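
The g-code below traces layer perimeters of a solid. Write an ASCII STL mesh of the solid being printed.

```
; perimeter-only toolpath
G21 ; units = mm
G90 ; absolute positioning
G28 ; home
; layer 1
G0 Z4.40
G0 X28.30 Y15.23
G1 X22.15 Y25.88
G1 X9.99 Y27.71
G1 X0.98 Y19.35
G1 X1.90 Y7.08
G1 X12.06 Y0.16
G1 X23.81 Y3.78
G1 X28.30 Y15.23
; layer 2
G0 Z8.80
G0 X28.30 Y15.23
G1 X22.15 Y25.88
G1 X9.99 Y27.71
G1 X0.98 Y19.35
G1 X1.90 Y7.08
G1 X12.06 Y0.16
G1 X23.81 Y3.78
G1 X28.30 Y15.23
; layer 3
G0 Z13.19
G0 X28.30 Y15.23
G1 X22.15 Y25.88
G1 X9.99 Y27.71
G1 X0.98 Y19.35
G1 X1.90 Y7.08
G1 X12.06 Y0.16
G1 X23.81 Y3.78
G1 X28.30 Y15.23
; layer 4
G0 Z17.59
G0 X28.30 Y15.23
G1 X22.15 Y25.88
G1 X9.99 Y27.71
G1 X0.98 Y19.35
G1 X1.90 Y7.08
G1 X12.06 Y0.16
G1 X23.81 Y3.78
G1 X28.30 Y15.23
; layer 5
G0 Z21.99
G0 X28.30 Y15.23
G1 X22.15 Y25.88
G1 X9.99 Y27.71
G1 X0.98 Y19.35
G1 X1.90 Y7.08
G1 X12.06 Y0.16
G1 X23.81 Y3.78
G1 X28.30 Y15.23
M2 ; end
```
solid part
  facet normal 0.0000 0.0000 -1.0000
    outer loop
      vertex 9.99 27.71 0.00
      vertex 22.15 25.88 0.00
      vertex 28.30 15.23 0.00
    endloop
  endfacet
  facet normal 0.0000 0.0000 -1.0000
    outer loop
      vertex 0.98 19.35 0.00
      vertex 9.99 27.71 0.00
      vertex 28.30 15.23 0.00
    endloop
  endfacet
  facet normal 0.0000 0.0000 -1.0000
    outer loop
      vertex 1.90 7.08 0.00
      vertex 0.98 19.35 0.00
      vertex 28.30 15.23 0.00
    endloop
  endfacet
  facet normal 0.0000 0.0000 -1.0000
    outer loop
      vertex 12.06 0.16 0.00
      vertex 1.90 7.08 0.00
      vertex 28.30 15.23 0.00
    endloop
  endfacet
  facet normal 0.0000 0.0000 -1.0000
    outer loop
      vertex 23.81 3.78 0.00
      vertex 12.06 0.16 0.00
      vertex 28.30 15.23 0.00
    endloop
  endfacet
  facet normal 0.0000 0.0000 1.0000
    outer loop
      vertex 28.30 15.23 21.99
      vertex 22.15 25.88 21.99
      vertex 9.99 27.71 21.99
    endloop
  endfacet
  facet normal 0.0000 0.0000 1.0000
    outer loop
      vertex 28.30 15.23 21.99
      vertex 9.99 27.71 21.99
      vertex 0.98 19.35 21.99
    endloop
  endfacet
  facet normal 0.0000 0.0000 1.0000
    outer loop
      vertex 28.30 15.23 21.99
      vertex 0.98 19.35 21.99
      vertex 1.90 7.08 21.99
    endloop
  endfacet
  facet normal 0.0000 0.0000 1.0000
    outer loop
      vertex 28.30 15.23 21.99
      vertex 1.90 7.08 21.99
      vertex 12.06 0.16 21.99
    endloop
  endfacet
  facet normal 0.0000 0.0000 1.0000
    outer loop
      vertex 28.30 15.23 21.99
      vertex 12.06 0.16 21.99
      vertex 23.81 3.78 21.99
    endloop
  endfacet
  facet normal 0.8660 0.5001 0.0000
    outer loop
      vertex 28.30 15.23 0.00
      vertex 22.15 25.88 0.00
      vertex 22.15 25.88 21.99
    endloop
  endfacet
  facet normal 0.8660 0.5001 0.0000
    outer loop
      vertex 28.30 15.23 0.00
      vertex 22.15 25.88 21.99
      vertex 28.30 15.23 21.99
    endloop
  endfacet
  facet normal 0.1488 0.9889 0.0000
    outer loop
      vertex 22.15 25.88 0.00
      vertex 9.99 27.71 0.00
      vertex 9.99 27.71 21.99
    endloop
  endfacet
  facet normal 0.1488 0.9889 0.0000
    outer loop
      vertex 22.15 25.88 0.00
      vertex 9.99 27.71 21.99
      vertex 22.15 25.88 21.99
    endloop
  endfacet
  facet normal -0.6802 0.7331 0.0000
    outer loop
      vertex 9.99 27.71 0.00
      vertex 0.98 19.35 0.00
      vertex 0.98 19.35 21.99
    endloop
  endfacet
  facet normal -0.6802 0.7331 0.0000
    outer loop
      vertex 9.99 27.71 0.00
      vertex 0.98 19.35 21.99
      vertex 9.99 27.71 21.99
    endloop
  endfacet
  facet normal -0.9972 -0.0748 0.0000
    outer loop
      vertex 0.98 19.35 0.00
      vertex 1.90 7.08 0.00
      vertex 1.90 7.08 21.99
    endloop
  endfacet
  facet normal -0.9972 -0.0748 0.0000
    outer loop
      vertex 0.98 19.35 0.00
      vertex 1.90 7.08 21.99
      vertex 0.98 19.35 21.99
    endloop
  endfacet
  facet normal -0.5629 -0.8265 0.0000
    outer loop
      vertex 1.90 7.08 0.00
      vertex 12.06 0.16 0.00
      vertex 12.06 0.16 21.99
    endloop
  endfacet
  facet normal -0.5629 -0.8265 0.0000
    outer loop
      vertex 1.90 7.08 0.00
      vertex 12.06 0.16 21.99
      vertex 1.90 7.08 21.99
    endloop
  endfacet
  facet normal 0.2944 -0.9557 0.0000
    outer loop
      vertex 12.06 0.16 0.00
      vertex 23.81 3.78 0.00
      vertex 23.81 3.78 21.99
    endloop
  endfacet
  facet normal 0.2944 -0.9557 0.0000
    outer loop
      vertex 12.06 0.16 0.00
      vertex 23.81 3.78 21.99
      vertex 12.06 0.16 21.99
    endloop
  endfacet
  facet normal 0.9310 -0.3651 0.0000
    outer loop
      vertex 23.81 3.78 0.00
      vertex 28.30 15.23 0.00
      vertex 28.30 15.23 21.99
    endloop
  endfacet
  facet normal 0.9310 -0.3651 0.0000
    outer loop
      vertex 23.81 3.78 0.00
      vertex 28.30 15.23 21.99
      vertex 23.81 3.78 21.99
    endloop
  endfacet
endsolid part

The G0 Z moves step by Δz≈4.40 mm. Every layer's G1 loop is the same polygon, so the solid is a straight extrusion of it from z=0 to z≈22. Closing with flat bottom and top caps and triangulating gives 24 facets — a regular 7-sided prism (a cylinder approximated with 7 flat sides), circumscribed radius ≈ 14.2 mm, height ≈ 22 mm.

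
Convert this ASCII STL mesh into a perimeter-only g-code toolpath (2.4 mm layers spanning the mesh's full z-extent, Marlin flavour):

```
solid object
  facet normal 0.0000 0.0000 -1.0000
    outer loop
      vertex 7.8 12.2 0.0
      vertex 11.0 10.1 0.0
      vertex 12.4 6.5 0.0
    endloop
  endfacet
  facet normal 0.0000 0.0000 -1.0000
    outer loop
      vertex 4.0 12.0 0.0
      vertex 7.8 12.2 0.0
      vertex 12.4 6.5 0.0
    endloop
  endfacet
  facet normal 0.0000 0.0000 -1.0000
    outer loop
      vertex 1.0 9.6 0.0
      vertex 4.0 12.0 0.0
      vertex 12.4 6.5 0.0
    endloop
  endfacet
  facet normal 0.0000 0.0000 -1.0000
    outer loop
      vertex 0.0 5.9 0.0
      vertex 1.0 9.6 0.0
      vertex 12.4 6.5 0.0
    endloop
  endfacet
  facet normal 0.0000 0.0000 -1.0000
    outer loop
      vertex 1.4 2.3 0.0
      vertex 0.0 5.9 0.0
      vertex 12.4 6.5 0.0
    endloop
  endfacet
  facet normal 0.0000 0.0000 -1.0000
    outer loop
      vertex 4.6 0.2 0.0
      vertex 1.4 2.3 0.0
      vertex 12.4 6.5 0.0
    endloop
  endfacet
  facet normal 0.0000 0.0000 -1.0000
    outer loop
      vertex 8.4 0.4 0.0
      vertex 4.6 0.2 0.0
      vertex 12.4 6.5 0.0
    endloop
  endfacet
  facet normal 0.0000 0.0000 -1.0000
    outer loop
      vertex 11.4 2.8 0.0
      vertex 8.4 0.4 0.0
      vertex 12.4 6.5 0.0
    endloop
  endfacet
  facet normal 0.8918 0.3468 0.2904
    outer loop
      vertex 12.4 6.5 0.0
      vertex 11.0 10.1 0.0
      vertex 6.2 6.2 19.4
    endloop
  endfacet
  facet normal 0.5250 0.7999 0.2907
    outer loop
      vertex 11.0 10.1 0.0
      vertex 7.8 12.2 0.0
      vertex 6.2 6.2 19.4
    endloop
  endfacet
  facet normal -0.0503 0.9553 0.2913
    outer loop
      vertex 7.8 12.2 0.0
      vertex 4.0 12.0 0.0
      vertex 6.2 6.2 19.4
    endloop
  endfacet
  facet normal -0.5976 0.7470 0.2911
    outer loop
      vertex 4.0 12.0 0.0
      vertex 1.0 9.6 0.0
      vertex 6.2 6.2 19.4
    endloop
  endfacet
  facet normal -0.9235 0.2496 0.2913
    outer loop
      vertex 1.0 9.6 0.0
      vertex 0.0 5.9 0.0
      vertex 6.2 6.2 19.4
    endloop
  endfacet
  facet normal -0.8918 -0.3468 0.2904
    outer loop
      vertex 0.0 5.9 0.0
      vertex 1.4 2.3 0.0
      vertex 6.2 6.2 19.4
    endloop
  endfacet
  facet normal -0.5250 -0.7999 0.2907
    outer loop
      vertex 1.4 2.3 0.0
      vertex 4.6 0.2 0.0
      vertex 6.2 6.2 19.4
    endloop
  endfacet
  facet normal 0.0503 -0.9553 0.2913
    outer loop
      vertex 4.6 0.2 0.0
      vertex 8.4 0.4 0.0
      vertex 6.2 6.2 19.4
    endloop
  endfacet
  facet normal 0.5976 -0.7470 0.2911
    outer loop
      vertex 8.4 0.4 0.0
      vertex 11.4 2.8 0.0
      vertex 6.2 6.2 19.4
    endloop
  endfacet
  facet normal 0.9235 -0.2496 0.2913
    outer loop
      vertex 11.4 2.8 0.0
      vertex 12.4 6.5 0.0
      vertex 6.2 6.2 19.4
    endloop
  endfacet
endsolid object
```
; perimeter-only toolpath
G21 ; units = mm
G90 ; absolute positioning
G28 ; home
; layer 1
G0 Z2.4
G0 X11.6 Y6.5
G1 X10.4 Y9.6
G1 X7.6 Y11.4
G1 X4.3 Y11.3
G1 X1.6 Y9.2
G1 X0.8 Y5.9
G1 X2.0 Y2.8
G1 X4.8 Y1.0
G1 X8.1 Y1.1
G1 X10.8 Y3.2
G1 X11.6 Y6.5
; layer 2
G0 Z4.8
G0 X10.9 Y6.4
G1 X9.8 Y9.1
G1 X7.4 Y10.7
G1 X4.5 Y10.6
G1 X2.3 Y8.8
G1 X1.6 Y6.0
G1 X2.6 Y3.3
G1 X5.0 Y1.7
G1 X7.9 Y1.9
G1 X10.1 Y3.6
G1 X10.9 Y6.4
; layer 3
G0 Z7.3
G0 X10.1 Y6.4
G1 X9.2 Y8.6
G1 X7.2 Y9.9
G1 X4.8 Y9.8
G1 X3.0 Y8.3
G1 X2.3 Y6.0
G1 X3.2 Y3.8
G1 X5.2 Y2.5
G1 X7.6 Y2.6
G1 X9.4 Y4.1
G1 X10.1 Y6.4
; layer 4
G0 Z9.7
G0 X9.3 Y6.3
G1 X8.6 Y8.2
G1 X7.0 Y9.2
G1 X5.1 Y9.1
G1 X3.6 Y7.9
G1 X3.1 Y6.1
G1 X3.8 Y4.2
G1 X5.4 Y3.2
G1 X7.3 Y3.3
G1 X8.8 Y4.5
G1 X9.3 Y6.3
; layer 5
G0 Z12.1
G0 X8.5 Y6.3
G1 X8.0 Y7.7
G1 X6.8 Y8.4
G1 X5.4 Y8.4
G1 X4.2 Y7.5
G1 X3.9 Y6.1
G1 X4.4 Y4.7
G1 X5.6 Y4.0
G1 X7.0 Y4.0
G1 X8.2 Y4.9
G1 X8.5 Y6.3
; layer 6
G0 Z14.5
G0 X7.8 Y6.3
G1 X7.4 Y7.2
G1 X6.6 Y7.7
G1 X5.7 Y7.7
G1 X4.9 Y7.1
G1 X4.7 Y6.1
G1 X5.0 Y5.2
G1 X5.8 Y4.7
G1 X6.8 Y4.8
G1 X7.5 Y5.4
G1 X7.8 Y6.3
; layer 7
G0 Z17.0
G0 X7.0 Y6.2
G1 X6.8 Y6.7
G1 X6.4 Y6.9
G1 X5.9 Y6.9
G1 X5.5 Y6.6
G1 X5.4 Y6.2
G1 X5.6 Y5.7
G1 X6.0 Y5.5
G1 X6.5 Y5.5
G1 X6.8 Y5.8
G1 X7.0 Y6.2
M2 ; end

The solid is a regular 10-sided pyramid, base circumscribed radius ≈ 6.2 mm, apex at z ≈ 19.4 mm. Slicing at Δz = 2.4 mm — 8 equal slices spanning the solid's height, so layer i sits at z = i·h/8 — gives 7 non-empty perimeters. Each is a 10-segment closed polygon; G0 lifts to the layer z and rapids to the start vertex, then G1 traces the edges. The cross-section shrinks linearly with z (the slice at the apex is degenerate and omitted).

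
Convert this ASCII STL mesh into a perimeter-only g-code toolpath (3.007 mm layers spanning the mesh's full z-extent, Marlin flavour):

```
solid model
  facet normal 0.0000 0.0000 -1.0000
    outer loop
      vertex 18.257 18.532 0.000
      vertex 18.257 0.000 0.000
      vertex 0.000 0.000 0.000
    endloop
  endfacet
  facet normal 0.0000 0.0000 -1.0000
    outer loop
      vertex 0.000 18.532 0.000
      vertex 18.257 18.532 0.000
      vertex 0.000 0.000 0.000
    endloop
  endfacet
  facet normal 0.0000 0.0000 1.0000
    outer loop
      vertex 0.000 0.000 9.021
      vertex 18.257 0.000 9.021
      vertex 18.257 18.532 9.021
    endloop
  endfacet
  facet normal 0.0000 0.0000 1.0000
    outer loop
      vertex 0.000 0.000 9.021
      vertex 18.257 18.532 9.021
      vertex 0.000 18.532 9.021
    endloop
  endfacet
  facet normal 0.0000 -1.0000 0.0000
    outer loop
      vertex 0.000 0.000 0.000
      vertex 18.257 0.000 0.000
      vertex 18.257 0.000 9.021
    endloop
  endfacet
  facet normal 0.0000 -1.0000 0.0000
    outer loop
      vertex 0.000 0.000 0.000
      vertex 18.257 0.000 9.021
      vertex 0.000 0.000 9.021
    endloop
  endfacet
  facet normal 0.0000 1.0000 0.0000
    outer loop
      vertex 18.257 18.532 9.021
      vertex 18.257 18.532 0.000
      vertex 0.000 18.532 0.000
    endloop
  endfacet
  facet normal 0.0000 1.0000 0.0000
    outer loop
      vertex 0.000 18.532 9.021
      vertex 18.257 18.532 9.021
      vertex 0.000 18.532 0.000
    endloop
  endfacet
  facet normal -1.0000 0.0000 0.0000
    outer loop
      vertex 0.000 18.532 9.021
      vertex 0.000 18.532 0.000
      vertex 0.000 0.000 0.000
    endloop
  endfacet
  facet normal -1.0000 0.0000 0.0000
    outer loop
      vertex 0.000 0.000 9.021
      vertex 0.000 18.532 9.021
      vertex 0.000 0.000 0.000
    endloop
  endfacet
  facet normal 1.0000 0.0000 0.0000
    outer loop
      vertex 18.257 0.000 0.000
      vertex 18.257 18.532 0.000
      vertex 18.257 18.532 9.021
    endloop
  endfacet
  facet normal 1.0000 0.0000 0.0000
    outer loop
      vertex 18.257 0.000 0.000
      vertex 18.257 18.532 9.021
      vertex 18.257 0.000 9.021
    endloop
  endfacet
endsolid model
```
; perimeter-only toolpath
G21 ; units = mm
G90 ; absolute positioning
G28 ; home
; layer 1
G0 Z3.007
G0 X0.000 Y0.000
G1 X18.257 Y0.000
G1 X18.257 Y18.532
G1 X0.000 Y18.532
G1 X0.000 Y0.000
; layer 2
G0 Z6.014
G0 X0.000 Y0.000
G1 X18.257 Y0.000
G1 X18.257 Y18.532
G1 X0.000 Y18.532
G1 X0.000 Y0.000
; layer 3
G0 Z9.021
G0 X0.000 Y0.000
G1 X18.257 Y0.000
G1 X18.257 Y18.532
G1 X0.000 Y18.532
G1 X0.000 Y0.000
M2 ; end

The solid is a rectangular box, roughly 18.3 × 18.5 mm footprint and 9.02 mm tall. Slicing at Δz = 3.007 mm — 3 equal slices spanning the solid's height, so layer i sits at z = i·h/3 — gives 3 non-empty perimeters. Each is a 4-segment closed polygon; G0 lifts to the layer z and rapids to the start vertex, then G1 traces the edges.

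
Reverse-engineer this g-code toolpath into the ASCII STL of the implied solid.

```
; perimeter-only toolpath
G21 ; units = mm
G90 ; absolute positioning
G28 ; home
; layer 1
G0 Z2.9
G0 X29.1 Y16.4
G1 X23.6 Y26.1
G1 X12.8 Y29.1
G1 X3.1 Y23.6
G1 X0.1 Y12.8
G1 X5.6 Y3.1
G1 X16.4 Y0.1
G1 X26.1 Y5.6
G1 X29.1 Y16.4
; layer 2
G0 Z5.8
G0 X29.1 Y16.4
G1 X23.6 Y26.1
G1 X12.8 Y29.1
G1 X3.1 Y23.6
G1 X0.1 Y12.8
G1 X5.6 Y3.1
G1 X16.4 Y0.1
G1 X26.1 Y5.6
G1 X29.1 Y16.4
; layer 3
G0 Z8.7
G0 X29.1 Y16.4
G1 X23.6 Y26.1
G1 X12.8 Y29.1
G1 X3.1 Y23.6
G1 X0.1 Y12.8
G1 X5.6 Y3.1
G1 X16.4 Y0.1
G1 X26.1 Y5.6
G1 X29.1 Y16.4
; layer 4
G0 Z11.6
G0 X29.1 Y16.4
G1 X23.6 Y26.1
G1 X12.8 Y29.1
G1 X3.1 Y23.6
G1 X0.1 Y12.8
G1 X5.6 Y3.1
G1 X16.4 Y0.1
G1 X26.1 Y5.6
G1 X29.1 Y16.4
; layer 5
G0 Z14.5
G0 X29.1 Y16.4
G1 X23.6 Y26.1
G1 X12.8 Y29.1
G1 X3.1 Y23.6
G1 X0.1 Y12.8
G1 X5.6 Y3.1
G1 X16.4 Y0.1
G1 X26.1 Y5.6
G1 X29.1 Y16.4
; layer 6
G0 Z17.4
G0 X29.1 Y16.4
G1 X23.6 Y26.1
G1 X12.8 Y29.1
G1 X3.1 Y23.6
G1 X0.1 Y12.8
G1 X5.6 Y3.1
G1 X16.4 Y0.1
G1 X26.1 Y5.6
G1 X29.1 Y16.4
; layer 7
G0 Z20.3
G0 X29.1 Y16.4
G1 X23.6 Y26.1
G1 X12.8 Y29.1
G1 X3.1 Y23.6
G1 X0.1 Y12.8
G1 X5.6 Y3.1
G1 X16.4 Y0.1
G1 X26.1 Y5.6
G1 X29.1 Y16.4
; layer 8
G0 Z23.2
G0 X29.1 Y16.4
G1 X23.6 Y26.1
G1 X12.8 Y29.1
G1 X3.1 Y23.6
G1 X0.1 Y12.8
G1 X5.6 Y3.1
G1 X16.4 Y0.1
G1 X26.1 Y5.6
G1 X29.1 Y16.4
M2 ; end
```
solid part
  facet normal 0.0000 0.0000 -1.0000
    outer loop
      vertex 12.8 29.1 0.0
      vertex 23.6 26.1 0.0
      vertex 29.1 16.4 0.0
    endloop
  endfacet
  facet normal 0.0000 0.0000 -1.0000
    outer loop
      vertex 3.1 23.6 0.0
      vertex 12.8 29.1 0.0
      vertex 29.1 16.4 0.0
    endloop
  endfacet
  facet normal 0.0000 0.0000 -1.0000
    outer loop
      vertex 0.1 12.8 0.0
      vertex 3.1 23.6 0.0
      vertex 29.1 16.4 0.0
    endloop
  endfacet
  facet normal 0.0000 0.0000 -1.0000
    outer loop
      vertex 5.6 3.1 0.0
      vertex 0.1 12.8 0.0
      vertex 29.1 16.4 0.0
    endloop
  endfacet
  facet normal 0.0000 0.0000 -1.0000
    outer loop
      vertex 16.4 0.1 0.0
      vertex 5.6 3.1 0.0
      vertex 29.1 16.4 0.0
    endloop
  endfacet
  facet normal 0.0000 0.0000 -1.0000
    outer loop
      vertex 26.1 5.6 0.0
      vertex 16.4 0.1 0.0
      vertex 29.1 16.4 0.0
    endloop
  endfacet
  facet normal 0.0000 0.0000 1.0000
    outer loop
      vertex 29.1 16.4 23.2
      vertex 23.6 26.1 23.2
      vertex 12.8 29.1 23.2
    endloop
  endfacet
  facet normal 0.0000 0.0000 1.0000
    outer loop
      vertex 29.1 16.4 23.2
      vertex 12.8 29.1 23.2
      vertex 3.1 23.6 23.2
    endloop
  endfacet
  facet normal 0.0000 0.0000 1.0000
    outer loop
      vertex 29.1 16.4 23.2
      vertex 3.1 23.6 23.2
      vertex 0.1 12.8 23.2
    endloop
  endfacet
  facet normal 0.0000 0.0000 1.0000
    outer loop
      vertex 29.1 16.4 23.2
      vertex 0.1 12.8 23.2
      vertex 5.6 3.1 23.2
    endloop
  endfacet
  facet normal 0.0000 0.0000 1.0000
    outer loop
      vertex 29.1 16.4 23.2
      vertex 5.6 3.1 23.2
      vertex 16.4 0.1 23.2
    endloop
  endfacet
  facet normal 0.0000 0.0000 1.0000
    outer loop
      vertex 29.1 16.4 23.2
      vertex 16.4 0.1 23.2
      vertex 26.1 5.6 23.2
    endloop
  endfacet
  facet normal 0.8699 0.4932 0.0000
    outer loop
      vertex 29.1 16.4 0.0
      vertex 23.6 26.1 0.0
      vertex 23.6 26.1 23.2
    endloop
  endfacet
  facet normal 0.8699 0.4932 0.0000
    outer loop
      vertex 29.1 16.4 0.0
      vertex 23.6 26.1 23.2
      vertex 29.1 16.4 23.2
    endloop
  endfacet
  facet normal 0.2676 0.9635 0.0000
    outer loop
      vertex 23.6 26.1 0.0
      vertex 12.8 29.1 0.0
      vertex 12.8 29.1 23.2
    endloop
  endfacet
  facet normal 0.2676 0.9635 0.0000
    outer loop
      vertex 23.6 26.1 0.0
      vertex 12.8 29.1 23.2
      vertex 23.6 26.1 23.2
    endloop
  endfacet
  facet normal -0.4932 0.8699 0.0000
    outer loop
      vertex 12.8 29.1 0.0
      vertex 3.1 23.6 0.0
      vertex 3.1 23.6 23.2
    endloop
  endfacet
  facet normal -0.4932 0.8699 0.0000
    outer loop
      vertex 12.8 29.1 0.0
      vertex 3.1 23.6 23.2
      vertex 12.8 29.1 23.2
    endloop
  endfacet
  facet normal -0.9635 0.2676 0.0000
    outer loop
      vertex 3.1 23.6 0.0
      vertex 0.1 12.8 0.0
      vertex 0.1 12.8 23.2
    endloop
  endfacet
  facet normal -0.9635 0.2676 0.0000
    outer loop
      vertex 3.1 23.6 0.0
      vertex 0.1 12.8 23.2
      vertex 3.1 23.6 23.2
    endloop
  endfacet
  facet normal -0.8699 -0.4932 0.0000
    outer loop
      vertex 0.1 12.8 0.0
      vertex 5.6 3.1 0.0
      vertex 5.6 3.1 23.2
    endloop
  endfacet
  facet normal -0.8699 -0.4932 0.0000
    outer loop
      vertex 0.1 12.8 0.0
      vertex 5.6 3.1 23.2
      vertex 0.1 12.8 23.2
    endloop
  endfacet
  facet normal -0.2676 -0.9635 0.0000
    outer loop
      vertex 5.6 3.1 0.0
      vertex 16.4 0.1 0.0
      vertex 16.4 0.1 23.2
    endloop
  endfacet
  facet normal -0.2676 -0.9635 0.0000
    outer loop
      vertex 5.6 3.1 0.0
      vertex 16.4 0.1 23.2
      vertex 5.6 3.1 23.2
    endloop
  endfacet
  facet normal 0.4932 -0.8699 0.0000
    outer loop
      vertex 16.4 0.1 0.0
      vertex 26.1 5.6 0.0
      vertex 26.1 5.6 23.2
    endloop
  endfacet
  facet normal 0.4932 -0.8699 0.0000
    outer loop
      vertex 16.4 0.1 0.0
      vertex 26.1 5.6 23.2
      vertex 16.4 0.1 23.2
    endloop
  endfacet
  facet normal 0.9635 -0.2676 0.0000
    outer loop
      vertex 26.1 5.6 0.0
      vertex 29.1 16.4 0.0
      vertex 29.1 16.4 23.2
    endloop
  endfacet
  facet normal 0.9635 -0.2676 0.0000
    outer loop
      vertex 26.1 5.6 0.0
      vertex 29.1 16.4 23.2
      vertex 26.1 5.6 23.2
    endloop
  endfacet
endsolid part

The G0 Z moves step by Δz≈2.9 mm. Every layer's G1 loop is the same polygon, so the solid is a straight extrusion of it from z=0 to z≈23.2. Closing with flat bottom and top caps and triangulating gives 28 facets — a regular 8-sided prism (a cylinder approximated with 8 flat sides), circumscribed radius ≈ 14.6 mm, height ≈ 23.2 mm.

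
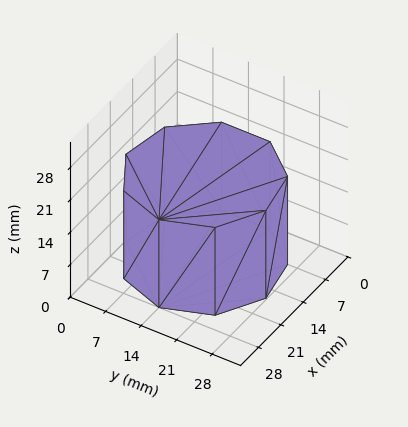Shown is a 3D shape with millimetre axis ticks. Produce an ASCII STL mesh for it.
Reading the render: the shape is a regular 9-sided prism (a cylinder approximated with 9 flat sides), circumscribed radius ≈ 14 mm, height ≈ 19 mm (dimensions read to the nearest mm from the axis ticks). For the STL, each face is triangulated and given an outward normal.

solid part
  facet normal 0.0000 0.0000 -1.0000
    outer loop
      vertex 16.431 27.787 0.000
      vertex 24.725 22.999 0.000
      vertex 28.000 14.000 0.000
    endloop
  endfacet
  facet normal 0.0000 0.0000 -1.0000
    outer loop
      vertex 7.000 26.124 0.000
      vertex 16.431 27.787 0.000
      vertex 28.000 14.000 0.000
    endloop
  endfacet
  facet normal 0.0000 0.0000 -1.0000
    outer loop
      vertex 0.844 18.788 0.000
      vertex 7.000 26.124 0.000
      vertex 28.000 14.000 0.000
    endloop
  endfacet
  facet normal 0.0000 0.0000 -1.0000
    outer loop
      vertex 0.844 9.212 0.000
      vertex 0.844 18.788 0.000
      vertex 28.000 14.000 0.000
    endloop
  endfacet
  facet normal 0.0000 0.0000 -1.0000
    outer loop
      vertex 7.000 1.876 0.000
      vertex 0.844 9.212 0.000
      vertex 28.000 14.000 0.000
    endloop
  endfacet
  facet normal 0.0000 0.0000 -1.0000
    outer loop
      vertex 16.431 0.213 0.000
      vertex 7.000 1.876 0.000
      vertex 28.000 14.000 0.000
    endloop
  endfacet
  facet normal 0.0000 0.0000 -1.0000
    outer loop
      vertex 24.725 5.001 0.000
      vertex 16.431 0.213 0.000
      vertex 28.000 14.000 0.000
    endloop
  endfacet
  facet normal 0.0000 0.0000 1.0000
    outer loop
      vertex 28.000 14.000 19.000
      vertex 24.725 22.999 19.000
      vertex 16.431 27.787 19.000
    endloop
  endfacet
  facet normal 0.0000 0.0000 1.0000
    outer loop
      vertex 28.000 14.000 19.000
      vertex 16.431 27.787 19.000
      vertex 7.000 26.124 19.000
    endloop
  endfacet
  facet normal 0.0000 0.0000 1.0000
    outer loop
      vertex 28.000 14.000 19.000
      vertex 7.000 26.124 19.000
      vertex 0.844 18.788 19.000
    endloop
  endfacet
  facet normal 0.0000 0.0000 1.0000
    outer loop
      vertex 28.000 14.000 19.000
      vertex 0.844 18.788 19.000
      vertex 0.844 9.212 19.000
    endloop
  endfacet
  facet normal 0.0000 0.0000 1.0000
    outer loop
      vertex 28.000 14.000 19.000
      vertex 0.844 9.212 19.000
      vertex 7.000 1.876 19.000
    endloop
  endfacet
  facet normal 0.0000 0.0000 1.0000
    outer loop
      vertex 28.000 14.000 19.000
      vertex 7.000 1.876 19.000
      vertex 16.431 0.213 19.000
    endloop
  endfacet
  facet normal 0.0000 0.0000 1.0000
    outer loop
      vertex 28.000 14.000 19.000
      vertex 16.431 0.213 19.000
      vertex 24.725 5.001 19.000
    endloop
  endfacet
  facet normal 0.9397 0.3420 0.0000
    outer loop
      vertex 28.000 14.000 0.000
      vertex 24.725 22.999 0.000
      vertex 24.725 22.999 19.000
    endloop
  endfacet
  facet normal 0.9397 0.3420 0.0000
    outer loop
      vertex 28.000 14.000 0.000
      vertex 24.725 22.999 19.000
      vertex 28.000 14.000 19.000
    endloop
  endfacet
  facet normal 0.5000 0.8660 0.0000
    outer loop
      vertex 24.725 22.999 0.000
      vertex 16.431 27.787 0.000
      vertex 16.431 27.787 19.000
    endloop
  endfacet
  facet normal 0.5000 0.8660 0.0000
    outer loop
      vertex 24.725 22.999 0.000
      vertex 16.431 27.787 19.000
      vertex 24.725 22.999 19.000
    endloop
  endfacet
  facet normal -0.1737 0.9848 0.0000
    outer loop
      vertex 16.431 27.787 0.000
      vertex 7.000 26.124 0.000
      vertex 7.000 26.124 19.000
    endloop
  endfacet
  facet normal -0.1737 0.9848 0.0000
    outer loop
      vertex 16.431 27.787 0.000
      vertex 7.000 26.124 19.000
      vertex 16.431 27.787 19.000
    endloop
  endfacet
  facet normal -0.7660 0.6428 0.0000
    outer loop
      vertex 7.000 26.124 0.000
      vertex 0.844 18.788 0.000
      vertex 0.844 18.788 19.000
    endloop
  endfacet
  facet normal -0.7660 0.6428 0.0000
    outer loop
      vertex 7.000 26.124 0.000
      vertex 0.844 18.788 19.000
      vertex 7.000 26.124 19.000
    endloop
  endfacet
  facet normal -1.0000 0.0000 0.0000
    outer loop
      vertex 0.844 18.788 0.000
      vertex 0.844 9.212 0.000
      vertex 0.844 9.212 19.000
    endloop
  endfacet
  facet normal -1.0000 0.0000 0.0000
    outer loop
      vertex 0.844 18.788 0.000
      vertex 0.844 9.212 19.000
      vertex 0.844 18.788 19.000
    endloop
  endfacet
  facet normal -0.7660 -0.6428 0.0000
    outer loop
      vertex 0.844 9.212 0.000
      vertex 7.000 1.876 0.000
      vertex 7.000 1.876 19.000
    endloop
  endfacet
  facet normal -0.7660 -0.6428 0.0000
    outer loop
      vertex 0.844 9.212 0.000
      vertex 7.000 1.876 19.000
      vertex 0.844 9.212 19.000
    endloop
  endfacet
  facet normal -0.1737 -0.9848 0.0000
    outer loop
      vertex 7.000 1.876 0.000
      vertex 16.431 0.213 0.000
      vertex 16.431 0.213 19.000
    endloop
  endfacet
  facet normal -0.1737 -0.9848 0.0000
    outer loop
      vertex 7.000 1.876 0.000
      vertex 16.431 0.213 19.000
      vertex 7.000 1.876 19.000
    endloop
  endfacet
  facet normal 0.5000 -0.8660 0.0000
    outer loop
      vertex 16.431 0.213 0.000
      vertex 24.725 5.001 0.000
      vertex 24.725 5.001 19.000
    endloop
  endfacet
  facet normal 0.5000 -0.8660 0.0000
    outer loop
      vertex 16.431 0.213 0.000
      vertex 24.725 5.001 19.000
      vertex 16.431 0.213 19.000
    endloop
  endfacet
  facet normal 0.9397 -0.3420 0.0000
    outer loop
      vertex 24.725 5.001 0.000
      vertex 28.000 14.000 0.000
      vertex 28.000 14.000 19.000
    endloop
  endfacet
  facet normal 0.9397 -0.3420 0.0000
    outer loop
      vertex 24.725 5.001 0.000
      vertex 28.000 14.000 19.000
      vertex 24.725 5.001 19.000
    endloop
  endfacet
endsolid part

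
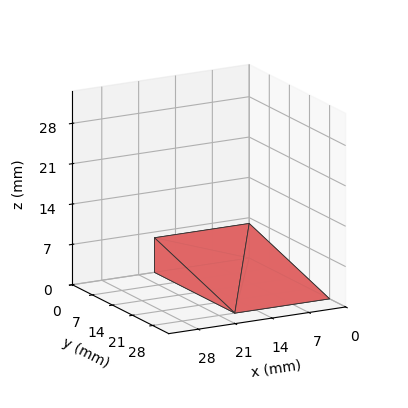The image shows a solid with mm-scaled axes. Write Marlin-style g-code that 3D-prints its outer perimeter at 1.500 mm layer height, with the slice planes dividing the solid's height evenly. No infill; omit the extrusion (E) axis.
Reading the render: the shape is a wedge (ramp): 18 × 28 mm base, rising to 6 mm along the y=0 edge and sloping linearly to z=0 at y=28 (dimensions read to the nearest mm from the axis ticks). For the g-code, the solid's height is divided into equal slices at the stated Δz and each level perimeter traced with G1 moves after a G0 lift.

; perimeter-only toolpath
G21 ; units = mm
G90 ; absolute positioning
G28 ; home
; layer 1
G0 Z1.500
G0 X0.000 Y0.000
G1 X18.000 Y0.000
G1 X18.000 Y21.000
G1 X0.000 Y21.000
G1 X0.000 Y0.000
; layer 2
G0 Z3.000
G0 X0.000 Y0.000
G1 X18.000 Y0.000
G1 X18.000 Y14.000
G1 X0.000 Y14.000
G1 X0.000 Y0.000
; layer 3
G0 Z4.500
G0 X0.000 Y0.000
G1 X18.000 Y0.000
G1 X18.000 Y7.000
G1 X0.000 Y7.000
G1 X0.000 Y0.000
M2 ; end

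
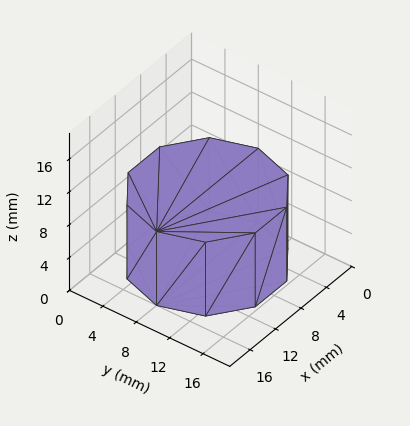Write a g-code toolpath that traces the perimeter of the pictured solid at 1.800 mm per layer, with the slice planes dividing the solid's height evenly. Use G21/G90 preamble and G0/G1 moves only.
Reading the render: the shape is a regular 10-sided prism (a cylinder approximated with 10 flat sides), circumscribed radius ≈ 8 mm, height ≈ 9 mm (dimensions read to the nearest mm from the axis ticks). For the g-code, the solid's height is divided into equal slices at the stated Δz and each level perimeter traced with G1 moves after a G0 lift.

; perimeter-only toolpath
G21 ; units = mm
G90 ; absolute positioning
G28 ; home
; layer 1
G0 Z1.800
G0 X16.000 Y8.000
G1 X14.472 Y12.702
G1 X10.472 Y15.608
G1 X5.528 Y15.608
G1 X1.528 Y12.702
G1 X0.000 Y8.000
G1 X1.528 Y3.298
G1 X5.528 Y0.392
G1 X10.472 Y0.392
G1 X14.472 Y3.298
G1 X16.000 Y8.000
; layer 2
G0 Z3.600
G0 X16.000 Y8.000
G1 X14.472 Y12.702
G1 X10.472 Y15.608
G1 X5.528 Y15.608
G1 X1.528 Y12.702
G1 X0.000 Y8.000
G1 X1.528 Y3.298
G1 X5.528 Y0.392
G1 X10.472 Y0.392
G1 X14.472 Y3.298
G1 X16.000 Y8.000
; layer 3
G0 Z5.400
G0 X16.000 Y8.000
G1 X14.472 Y12.702
G1 X10.472 Y15.608
G1 X5.528 Y15.608
G1 X1.528 Y12.702
G1 X0.000 Y8.000
G1 X1.528 Y3.298
G1 X5.528 Y0.392
G1 X10.472 Y0.392
G1 X14.472 Y3.298
G1 X16.000 Y8.000
; layer 4
G0 Z7.200
G0 X16.000 Y8.000
G1 X14.472 Y12.702
G1 X10.472 Y15.608
G1 X5.528 Y15.608
G1 X1.528 Y12.702
G1 X0.000 Y8.000
G1 X1.528 Y3.298
G1 X5.528 Y0.392
G1 X10.472 Y0.392
G1 X14.472 Y3.298
G1 X16.000 Y8.000
; layer 5
G0 Z9.000
G0 X16.000 Y8.000
G1 X14.472 Y12.702
G1 X10.472 Y15.608
G1 X5.528 Y15.608
G1 X1.528 Y12.702
G1 X0.000 Y8.000
G1 X1.528 Y3.298
G1 X5.528 Y0.392
G1 X10.472 Y0.392
G1 X14.472 Y3.298
G1 X16.000 Y8.000
M2 ; end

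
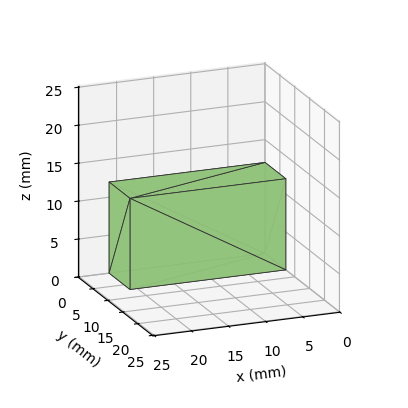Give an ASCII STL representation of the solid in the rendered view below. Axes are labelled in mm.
Reading the render: the shape is a rectangular box, roughly 21 × 7 mm footprint and 12 mm tall (dimensions read to the nearest mm from the axis ticks). For the STL, each face is triangulated and given an outward normal.

solid part
  facet normal 0.0000 0.0000 -1.0000
    outer loop
      vertex 21.0 7.0 0.0
      vertex 21.0 0.0 0.0
      vertex 0.0 0.0 0.0
    endloop
  endfacet
  facet normal 0.0000 0.0000 -1.0000
    outer loop
      vertex 0.0 7.0 0.0
      vertex 21.0 7.0 0.0
      vertex 0.0 0.0 0.0
    endloop
  endfacet
  facet normal 0.0000 0.0000 1.0000
    outer loop
      vertex 0.0 0.0 12.0
      vertex 21.0 0.0 12.0
      vertex 21.0 7.0 12.0
    endloop
  endfacet
  facet normal 0.0000 0.0000 1.0000
    outer loop
      vertex 0.0 0.0 12.0
      vertex 21.0 7.0 12.0
      vertex 0.0 7.0 12.0
    endloop
  endfacet
  facet normal 0.0000 -1.0000 0.0000
    outer loop
      vertex 0.0 0.0 0.0
      vertex 21.0 0.0 0.0
      vertex 21.0 0.0 12.0
    endloop
  endfacet
  facet normal 0.0000 -1.0000 0.0000
    outer loop
      vertex 0.0 0.0 0.0
      vertex 21.0 0.0 12.0
      vertex 0.0 0.0 12.0
    endloop
  endfacet
  facet normal 0.0000 1.0000 0.0000
    outer loop
      vertex 21.0 7.0 12.0
      vertex 21.0 7.0 0.0
      vertex 0.0 7.0 0.0
    endloop
  endfacet
  facet normal 0.0000 1.0000 0.0000
    outer loop
      vertex 0.0 7.0 12.0
      vertex 21.0 7.0 12.0
      vertex 0.0 7.0 0.0
    endloop
  endfacet
  facet normal -1.0000 0.0000 0.0000
    outer loop
      vertex 0.0 7.0 12.0
      vertex 0.0 7.0 0.0
      vertex 0.0 0.0 0.0
    endloop
  endfacet
  facet normal -1.0000 0.0000 0.0000
    outer loop
      vertex 0.0 0.0 12.0
      vertex 0.0 7.0 12.0
      vertex 0.0 0.0 0.0
    endloop
  endfacet
  facet normal 1.0000 0.0000 0.0000
    outer loop
      vertex 21.0 0.0 0.0
      vertex 21.0 7.0 0.0
      vertex 21.0 7.0 12.0
    endloop
  endfacet
  facet normal 1.0000 0.0000 0.0000
    outer loop
      vertex 21.0 0.0 0.0
      vertex 21.0 7.0 12.0
      vertex 21.0 0.0 12.0
    endloop
  endfacet
endsolid part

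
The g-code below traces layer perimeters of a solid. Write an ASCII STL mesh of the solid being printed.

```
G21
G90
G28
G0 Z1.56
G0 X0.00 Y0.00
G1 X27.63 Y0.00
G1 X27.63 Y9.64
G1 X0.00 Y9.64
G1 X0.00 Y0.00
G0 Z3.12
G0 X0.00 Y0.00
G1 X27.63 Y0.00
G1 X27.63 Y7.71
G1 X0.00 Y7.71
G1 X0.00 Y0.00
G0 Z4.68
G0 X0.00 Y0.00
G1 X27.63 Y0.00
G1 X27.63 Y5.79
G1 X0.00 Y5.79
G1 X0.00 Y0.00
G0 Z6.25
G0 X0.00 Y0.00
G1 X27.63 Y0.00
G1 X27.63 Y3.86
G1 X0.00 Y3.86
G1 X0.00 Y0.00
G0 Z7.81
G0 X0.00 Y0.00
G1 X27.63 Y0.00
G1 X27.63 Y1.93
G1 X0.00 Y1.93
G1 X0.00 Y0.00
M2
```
solid part
  facet normal 0.0000 0.0000 -1.0000
    outer loop
      vertex 27.63 11.57 0.00
      vertex 27.63 0.00 0.00
      vertex 0.00 0.00 0.00
    endloop
  endfacet
  facet normal 0.0000 0.0000 -1.0000
    outer loop
      vertex 0.00 11.57 0.00
      vertex 27.63 11.57 0.00
      vertex 0.00 0.00 0.00
    endloop
  endfacet
  facet normal 0.0000 -1.0000 0.0000
    outer loop
      vertex 0.00 0.00 0.00
      vertex 27.63 0.00 0.00
      vertex 27.63 0.00 9.37
    endloop
  endfacet
  facet normal 0.0000 -1.0000 0.0000
    outer loop
      vertex 0.00 0.00 0.00
      vertex 27.63 0.00 9.37
      vertex 0.00 0.00 9.37
    endloop
  endfacet
  facet normal 0.0000 0.6294 0.7771
    outer loop
      vertex 0.00 0.00 9.37
      vertex 27.63 0.00 9.37
      vertex 27.63 11.57 0.00
    endloop
  endfacet
  facet normal 0.0000 0.6294 0.7771
    outer loop
      vertex 0.00 0.00 9.37
      vertex 27.63 11.57 0.00
      vertex 0.00 11.57 0.00
    endloop
  endfacet
  facet normal -1.0000 0.0000 0.0000
    outer loop
      vertex 0.00 0.00 9.37
      vertex 0.00 11.57 0.00
      vertex 0.00 0.00 0.00
    endloop
  endfacet
  facet normal 1.0000 0.0000 0.0000
    outer loop
      vertex 27.63 0.00 0.00
      vertex 27.63 11.57 0.00
      vertex 27.63 0.00 9.37
    endloop
  endfacet
endsolid part

The G0 Z moves step by Δz≈1.56 mm. The G1 loops shrink linearly with z, so the solid tapers from its base footprint up to z≈9.37. Closing with a flat bottom cap and the tapered top and triangulating gives 8 facets — a wedge (ramp): 27.6 × 11.6 mm base, rising to 9.37 mm along the y=0 edge and sloping linearly to z=0 at y=11.6.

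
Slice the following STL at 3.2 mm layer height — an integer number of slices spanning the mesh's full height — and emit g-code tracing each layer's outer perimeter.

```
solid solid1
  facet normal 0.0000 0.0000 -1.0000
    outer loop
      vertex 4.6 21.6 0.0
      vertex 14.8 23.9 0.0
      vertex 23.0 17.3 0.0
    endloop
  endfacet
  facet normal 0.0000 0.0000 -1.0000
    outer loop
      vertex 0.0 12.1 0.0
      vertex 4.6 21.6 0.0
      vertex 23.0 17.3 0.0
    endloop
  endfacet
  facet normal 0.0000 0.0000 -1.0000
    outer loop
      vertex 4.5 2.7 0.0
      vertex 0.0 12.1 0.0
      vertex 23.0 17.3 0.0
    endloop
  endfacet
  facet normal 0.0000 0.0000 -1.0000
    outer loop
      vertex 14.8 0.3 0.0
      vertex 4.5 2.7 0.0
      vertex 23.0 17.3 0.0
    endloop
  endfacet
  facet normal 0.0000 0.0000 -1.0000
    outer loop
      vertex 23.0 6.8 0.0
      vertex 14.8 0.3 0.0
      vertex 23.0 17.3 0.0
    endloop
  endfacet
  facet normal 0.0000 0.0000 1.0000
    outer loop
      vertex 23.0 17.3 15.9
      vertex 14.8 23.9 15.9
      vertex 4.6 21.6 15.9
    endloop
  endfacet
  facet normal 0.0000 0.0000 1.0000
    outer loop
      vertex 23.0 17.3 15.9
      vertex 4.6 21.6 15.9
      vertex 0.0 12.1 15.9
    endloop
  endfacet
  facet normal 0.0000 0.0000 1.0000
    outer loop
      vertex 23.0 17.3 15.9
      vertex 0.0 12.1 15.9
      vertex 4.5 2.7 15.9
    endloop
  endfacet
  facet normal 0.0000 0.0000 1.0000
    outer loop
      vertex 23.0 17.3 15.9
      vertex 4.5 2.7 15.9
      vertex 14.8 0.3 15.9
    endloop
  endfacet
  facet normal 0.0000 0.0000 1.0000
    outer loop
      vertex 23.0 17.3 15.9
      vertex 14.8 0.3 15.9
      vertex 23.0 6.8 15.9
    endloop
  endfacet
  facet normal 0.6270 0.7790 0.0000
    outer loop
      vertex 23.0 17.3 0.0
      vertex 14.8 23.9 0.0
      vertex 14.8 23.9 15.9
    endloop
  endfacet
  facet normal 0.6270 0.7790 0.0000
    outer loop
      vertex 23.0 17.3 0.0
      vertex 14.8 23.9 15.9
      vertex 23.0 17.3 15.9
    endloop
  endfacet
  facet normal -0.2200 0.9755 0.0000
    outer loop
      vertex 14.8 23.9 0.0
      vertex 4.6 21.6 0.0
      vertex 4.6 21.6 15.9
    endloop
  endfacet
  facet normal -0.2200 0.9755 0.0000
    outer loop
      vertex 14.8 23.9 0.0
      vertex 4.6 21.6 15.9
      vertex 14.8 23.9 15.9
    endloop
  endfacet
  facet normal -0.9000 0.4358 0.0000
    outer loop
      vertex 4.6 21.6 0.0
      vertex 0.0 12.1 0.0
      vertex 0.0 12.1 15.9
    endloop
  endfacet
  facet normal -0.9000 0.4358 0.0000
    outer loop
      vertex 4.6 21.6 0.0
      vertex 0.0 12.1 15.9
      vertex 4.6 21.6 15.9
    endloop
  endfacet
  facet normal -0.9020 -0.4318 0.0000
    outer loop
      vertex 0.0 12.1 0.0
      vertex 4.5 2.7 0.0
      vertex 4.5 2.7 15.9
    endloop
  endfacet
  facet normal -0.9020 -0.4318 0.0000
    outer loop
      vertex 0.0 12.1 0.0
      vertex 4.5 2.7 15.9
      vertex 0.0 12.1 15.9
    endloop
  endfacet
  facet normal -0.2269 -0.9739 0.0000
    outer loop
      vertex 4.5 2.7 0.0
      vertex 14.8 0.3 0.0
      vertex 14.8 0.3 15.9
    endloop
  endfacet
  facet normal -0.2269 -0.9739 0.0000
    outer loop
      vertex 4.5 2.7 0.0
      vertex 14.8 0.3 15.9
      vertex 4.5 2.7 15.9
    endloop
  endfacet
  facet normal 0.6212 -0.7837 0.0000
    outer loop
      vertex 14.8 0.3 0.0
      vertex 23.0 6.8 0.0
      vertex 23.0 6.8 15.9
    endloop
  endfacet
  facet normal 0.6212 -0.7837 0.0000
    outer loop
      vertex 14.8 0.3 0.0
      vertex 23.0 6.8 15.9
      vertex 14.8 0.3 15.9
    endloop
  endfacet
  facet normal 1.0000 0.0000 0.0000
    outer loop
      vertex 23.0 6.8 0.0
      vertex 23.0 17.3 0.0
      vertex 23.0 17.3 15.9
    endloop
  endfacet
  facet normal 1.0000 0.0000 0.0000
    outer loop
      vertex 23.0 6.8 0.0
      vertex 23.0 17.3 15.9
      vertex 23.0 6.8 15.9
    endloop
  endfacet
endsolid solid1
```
; perimeter-only toolpath
G21 ; units = mm
G90 ; absolute positioning
G28 ; home
; layer 1
G0 Z3.2
G0 X23.0 Y17.3
G1 X14.8 Y23.9
G1 X4.6 Y21.6
G1 X0.0 Y12.1
G1 X4.5 Y2.7
G1 X14.8 Y0.3
G1 X23.0 Y6.8
G1 X23.0 Y17.3
; layer 2
G0 Z6.4
G0 X23.0 Y17.3
G1 X14.8 Y23.9
G1 X4.6 Y21.6
G1 X0.0 Y12.1
G1 X4.5 Y2.7
G1 X14.8 Y0.3
G1 X23.0 Y6.8
G1 X23.0 Y17.3
; layer 3
G0 Z9.5
G0 X23.0 Y17.3
G1 X14.8 Y23.9
G1 X4.6 Y21.6
G1 X0.0 Y12.1
G1 X4.5 Y2.7
G1 X14.8 Y0.3
G1 X23.0 Y6.8
G1 X23.0 Y17.3
; layer 4
G0 Z12.7
G0 X23.0 Y17.3
G1 X14.8 Y23.9
G1 X4.6 Y21.6
G1 X0.0 Y12.1
G1 X4.5 Y2.7
G1 X14.8 Y0.3
G1 X23.0 Y6.8
G1 X23.0 Y17.3
; layer 5
G0 Z15.9
G0 X23.0 Y17.3
G1 X14.8 Y23.9
G1 X4.6 Y21.6
G1 X0.0 Y12.1
G1 X4.5 Y2.7
G1 X14.8 Y0.3
G1 X23.0 Y6.8
G1 X23.0 Y17.3
M2 ; end

The solid is a regular 7-sided prism (a cylinder approximated with 7 flat sides), circumscribed radius ≈ 12.1 mm, height ≈ 15.9 mm. Slicing at Δz = 3.2 mm — 5 equal slices spanning the solid's height, so layer i sits at z = i·h/5 — gives 5 non-empty perimeters. Each is a 7-segment closed polygon; G0 lifts to the layer z and rapids to the start vertex, then G1 traces the edges.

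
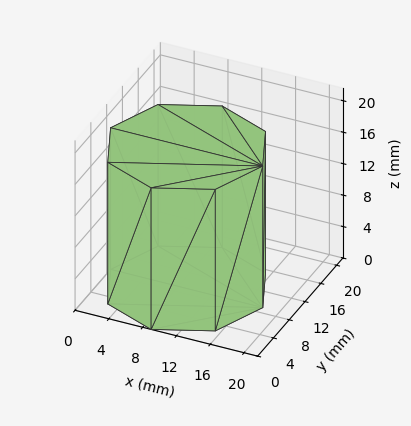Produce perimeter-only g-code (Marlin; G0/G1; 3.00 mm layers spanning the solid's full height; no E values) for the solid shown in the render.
Reading the render: the shape is a regular 8-sided prism (a cylinder approximated with 8 flat sides), circumscribed radius ≈ 9 mm, height ≈ 18 mm (dimensions read to the nearest mm from the axis ticks). For the g-code, the solid's height is divided into equal slices at the stated Δz and each level perimeter traced with G1 moves after a G0 lift.

; perimeter-only toolpath
G21 ; units = mm
G90 ; absolute positioning
G28 ; home
; layer 1
G0 Z3.00
G0 X18.00 Y9.00
G1 X15.36 Y15.36
G1 X9.00 Y18.00
G1 X2.64 Y15.36
G1 X0.00 Y9.00
G1 X2.64 Y2.64
G1 X9.00 Y0.00
G1 X15.36 Y2.64
G1 X18.00 Y9.00
; layer 2
G0 Z6.00
G0 X18.00 Y9.00
G1 X15.36 Y15.36
G1 X9.00 Y18.00
G1 X2.64 Y15.36
G1 X0.00 Y9.00
G1 X2.64 Y2.64
G1 X9.00 Y0.00
G1 X15.36 Y2.64
G1 X18.00 Y9.00
; layer 3
G0 Z9.00
G0 X18.00 Y9.00
G1 X15.36 Y15.36
G1 X9.00 Y18.00
G1 X2.64 Y15.36
G1 X0.00 Y9.00
G1 X2.64 Y2.64
G1 X9.00 Y0.00
G1 X15.36 Y2.64
G1 X18.00 Y9.00
; layer 4
G0 Z12.00
G0 X18.00 Y9.00
G1 X15.36 Y15.36
G1 X9.00 Y18.00
G1 X2.64 Y15.36
G1 X0.00 Y9.00
G1 X2.64 Y2.64
G1 X9.00 Y0.00
G1 X15.36 Y2.64
G1 X18.00 Y9.00
; layer 5
G0 Z15.00
G0 X18.00 Y9.00
G1 X15.36 Y15.36
G1 X9.00 Y18.00
G1 X2.64 Y15.36
G1 X0.00 Y9.00
G1 X2.64 Y2.64
G1 X9.00 Y0.00
G1 X15.36 Y2.64
G1 X18.00 Y9.00
; layer 6
G0 Z18.00
G0 X18.00 Y9.00
G1 X15.36 Y15.36
G1 X9.00 Y18.00
G1 X2.64 Y15.36
G1 X0.00 Y9.00
G1 X2.64 Y2.64
G1 X9.00 Y0.00
G1 X15.36 Y2.64
G1 X18.00 Y9.00
M2 ; end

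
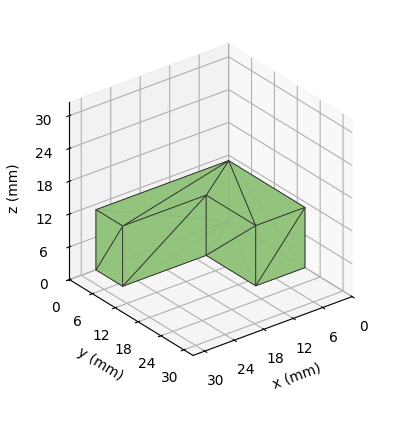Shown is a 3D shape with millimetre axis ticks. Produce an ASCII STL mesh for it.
Reading the render: the shape is an L-shaped prism: outer 27 × 20 mm, arm thicknesses ≈ 7 mm (horizontal) and 10 mm (vertical), extruded 11 mm in z (dimensions read to the nearest mm from the axis ticks). For the STL, each face is triangulated and given an outward normal.

solid part
  facet normal 0.0000 0.0000 -1.0000
    outer loop
      vertex 27.00 7.00 0.00
      vertex 27.00 0.00 0.00
      vertex 0.00 0.00 0.00
    endloop
  endfacet
  facet normal 0.0000 0.0000 -1.0000
    outer loop
      vertex 10.00 7.00 0.00
      vertex 27.00 7.00 0.00
      vertex 0.00 0.00 0.00
    endloop
  endfacet
  facet normal 0.0000 0.0000 -1.0000
    outer loop
      vertex 10.00 20.00 0.00
      vertex 10.00 7.00 0.00
      vertex 0.00 0.00 0.00
    endloop
  endfacet
  facet normal 0.0000 0.0000 -1.0000
    outer loop
      vertex 0.00 20.00 0.00
      vertex 10.00 20.00 0.00
      vertex 0.00 0.00 0.00
    endloop
  endfacet
  facet normal 0.0000 0.0000 1.0000
    outer loop
      vertex 0.00 0.00 11.00
      vertex 27.00 0.00 11.00
      vertex 27.00 7.00 11.00
    endloop
  endfacet
  facet normal 0.0000 0.0000 1.0000
    outer loop
      vertex 0.00 0.00 11.00
      vertex 27.00 7.00 11.00
      vertex 10.00 7.00 11.00
    endloop
  endfacet
  facet normal 0.0000 0.0000 1.0000
    outer loop
      vertex 0.00 0.00 11.00
      vertex 10.00 7.00 11.00
      vertex 10.00 20.00 11.00
    endloop
  endfacet
  facet normal 0.0000 0.0000 1.0000
    outer loop
      vertex 0.00 0.00 11.00
      vertex 10.00 20.00 11.00
      vertex 0.00 20.00 11.00
    endloop
  endfacet
  facet normal 0.0000 -1.0000 0.0000
    outer loop
      vertex 0.00 0.00 0.00
      vertex 27.00 0.00 0.00
      vertex 27.00 0.00 11.00
    endloop
  endfacet
  facet normal 0.0000 -1.0000 0.0000
    outer loop
      vertex 0.00 0.00 0.00
      vertex 27.00 0.00 11.00
      vertex 0.00 0.00 11.00
    endloop
  endfacet
  facet normal 1.0000 0.0000 0.0000
    outer loop
      vertex 27.00 0.00 0.00
      vertex 27.00 7.00 0.00
      vertex 27.00 7.00 11.00
    endloop
  endfacet
  facet normal 1.0000 0.0000 0.0000
    outer loop
      vertex 27.00 0.00 0.00
      vertex 27.00 7.00 11.00
      vertex 27.00 0.00 11.00
    endloop
  endfacet
  facet normal 0.0000 1.0000 0.0000
    outer loop
      vertex 27.00 7.00 0.00
      vertex 10.00 7.00 0.00
      vertex 10.00 7.00 11.00
    endloop
  endfacet
  facet normal 0.0000 1.0000 0.0000
    outer loop
      vertex 27.00 7.00 0.00
      vertex 10.00 7.00 11.00
      vertex 27.00 7.00 11.00
    endloop
  endfacet
  facet normal 1.0000 0.0000 0.0000
    outer loop
      vertex 10.00 7.00 0.00
      vertex 10.00 20.00 0.00
      vertex 10.00 20.00 11.00
    endloop
  endfacet
  facet normal 1.0000 0.0000 0.0000
    outer loop
      vertex 10.00 7.00 0.00
      vertex 10.00 20.00 11.00
      vertex 10.00 7.00 11.00
    endloop
  endfacet
  facet normal 0.0000 1.0000 0.0000
    outer loop
      vertex 10.00 20.00 0.00
      vertex 0.00 20.00 0.00
      vertex 0.00 20.00 11.00
    endloop
  endfacet
  facet normal 0.0000 1.0000 0.0000
    outer loop
      vertex 10.00 20.00 0.00
      vertex 0.00 20.00 11.00
      vertex 10.00 20.00 11.00
    endloop
  endfacet
  facet normal -1.0000 0.0000 0.0000
    outer loop
      vertex 0.00 20.00 0.00
      vertex 0.00 0.00 0.00
      vertex 0.00 0.00 11.00
    endloop
  endfacet
  facet normal -1.0000 0.0000 0.0000
    outer loop
      vertex 0.00 20.00 0.00
      vertex 0.00 0.00 11.00
      vertex 0.00 20.00 11.00
    endloop
  endfacet
endsolid part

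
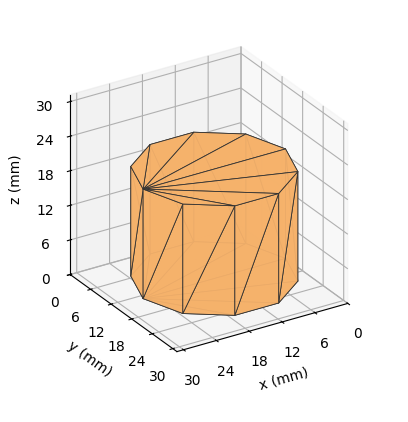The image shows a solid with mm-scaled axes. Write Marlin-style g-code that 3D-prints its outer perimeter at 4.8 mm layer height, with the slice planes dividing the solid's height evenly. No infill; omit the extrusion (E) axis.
Reading the render: the shape is a regular 10-sided prism (a cylinder approximated with 10 flat sides), circumscribed radius ≈ 13 mm, height ≈ 19 mm (dimensions read to the nearest mm from the axis ticks). For the g-code, the solid's height is divided into equal slices at the stated Δz and each level perimeter traced with G1 moves after a G0 lift.

; perimeter-only toolpath
G21 ; units = mm
G90 ; absolute positioning
G28 ; home
; layer 1
G0 Z4.8
G0 X26.0 Y13.0
G1 X23.5 Y20.6
G1 X17.0 Y25.4
G1 X9.0 Y25.4
G1 X2.5 Y20.6
G1 X0.0 Y13.0
G1 X2.5 Y5.4
G1 X9.0 Y0.6
G1 X17.0 Y0.6
G1 X23.5 Y5.4
G1 X26.0 Y13.0
; layer 2
G0 Z9.5
G0 X26.0 Y13.0
G1 X23.5 Y20.6
G1 X17.0 Y25.4
G1 X9.0 Y25.4
G1 X2.5 Y20.6
G1 X0.0 Y13.0
G1 X2.5 Y5.4
G1 X9.0 Y0.6
G1 X17.0 Y0.6
G1 X23.5 Y5.4
G1 X26.0 Y13.0
; layer 3
G0 Z14.2
G0 X26.0 Y13.0
G1 X23.5 Y20.6
G1 X17.0 Y25.4
G1 X9.0 Y25.4
G1 X2.5 Y20.6
G1 X0.0 Y13.0
G1 X2.5 Y5.4
G1 X9.0 Y0.6
G1 X17.0 Y0.6
G1 X23.5 Y5.4
G1 X26.0 Y13.0
; layer 4
G0 Z19.0
G0 X26.0 Y13.0
G1 X23.5 Y20.6
G1 X17.0 Y25.4
G1 X9.0 Y25.4
G1 X2.5 Y20.6
G1 X0.0 Y13.0
G1 X2.5 Y5.4
G1 X9.0 Y0.6
G1 X17.0 Y0.6
G1 X23.5 Y5.4
G1 X26.0 Y13.0
M2 ; end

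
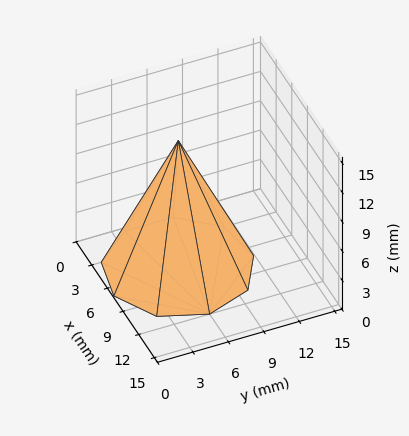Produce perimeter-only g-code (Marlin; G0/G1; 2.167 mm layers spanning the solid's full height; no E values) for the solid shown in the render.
Reading the render: the shape is a regular 9-sided pyramid, base circumscribed radius ≈ 6 mm, apex at z ≈ 13 mm (dimensions read to the nearest mm from the axis ticks). For the g-code, the solid's height is divided into equal slices at the stated Δz and each level perimeter traced with G1 moves after a G0 lift.

; perimeter-only toolpath
G21 ; units = mm
G90 ; absolute positioning
G28 ; home
; layer 1
G0 Z2.167
G0 X11.000 Y6.000
G1 X9.830 Y9.214
G1 X6.868 Y10.924
G1 X3.500 Y10.330
G1 X1.302 Y7.710
G1 X1.302 Y4.290
G1 X3.500 Y1.670
G1 X6.868 Y1.076
G1 X9.830 Y2.786
G1 X11.000 Y6.000
; layer 2
G0 Z4.333
G0 X10.000 Y6.000
G1 X9.064 Y8.571
G1 X6.695 Y9.939
G1 X4.000 Y9.464
G1 X2.241 Y7.368
G1 X2.241 Y4.632
G1 X4.000 Y2.536
G1 X6.695 Y2.061
G1 X9.064 Y3.429
G1 X10.000 Y6.000
; layer 3
G0 Z6.500
G0 X9.000 Y6.000
G1 X8.298 Y7.928
G1 X6.521 Y8.954
G1 X4.500 Y8.598
G1 X3.181 Y7.026
G1 X3.181 Y4.974
G1 X4.500 Y3.402
G1 X6.521 Y3.046
G1 X8.298 Y4.072
G1 X9.000 Y6.000
; layer 4
G0 Z8.667
G0 X8.000 Y6.000
G1 X7.532 Y7.286
G1 X6.347 Y7.970
G1 X5.000 Y7.732
G1 X4.121 Y6.684
G1 X4.121 Y5.316
G1 X5.000 Y4.268
G1 X6.347 Y4.030
G1 X7.532 Y4.714
G1 X8.000 Y6.000
; layer 5
G0 Z10.833
G0 X7.000 Y6.000
G1 X6.766 Y6.643
G1 X6.174 Y6.985
G1 X5.500 Y6.866
G1 X5.060 Y6.342
G1 X5.060 Y5.658
G1 X5.500 Y5.134
G1 X6.174 Y5.015
G1 X6.766 Y5.357
G1 X7.000 Y6.000
M2 ; end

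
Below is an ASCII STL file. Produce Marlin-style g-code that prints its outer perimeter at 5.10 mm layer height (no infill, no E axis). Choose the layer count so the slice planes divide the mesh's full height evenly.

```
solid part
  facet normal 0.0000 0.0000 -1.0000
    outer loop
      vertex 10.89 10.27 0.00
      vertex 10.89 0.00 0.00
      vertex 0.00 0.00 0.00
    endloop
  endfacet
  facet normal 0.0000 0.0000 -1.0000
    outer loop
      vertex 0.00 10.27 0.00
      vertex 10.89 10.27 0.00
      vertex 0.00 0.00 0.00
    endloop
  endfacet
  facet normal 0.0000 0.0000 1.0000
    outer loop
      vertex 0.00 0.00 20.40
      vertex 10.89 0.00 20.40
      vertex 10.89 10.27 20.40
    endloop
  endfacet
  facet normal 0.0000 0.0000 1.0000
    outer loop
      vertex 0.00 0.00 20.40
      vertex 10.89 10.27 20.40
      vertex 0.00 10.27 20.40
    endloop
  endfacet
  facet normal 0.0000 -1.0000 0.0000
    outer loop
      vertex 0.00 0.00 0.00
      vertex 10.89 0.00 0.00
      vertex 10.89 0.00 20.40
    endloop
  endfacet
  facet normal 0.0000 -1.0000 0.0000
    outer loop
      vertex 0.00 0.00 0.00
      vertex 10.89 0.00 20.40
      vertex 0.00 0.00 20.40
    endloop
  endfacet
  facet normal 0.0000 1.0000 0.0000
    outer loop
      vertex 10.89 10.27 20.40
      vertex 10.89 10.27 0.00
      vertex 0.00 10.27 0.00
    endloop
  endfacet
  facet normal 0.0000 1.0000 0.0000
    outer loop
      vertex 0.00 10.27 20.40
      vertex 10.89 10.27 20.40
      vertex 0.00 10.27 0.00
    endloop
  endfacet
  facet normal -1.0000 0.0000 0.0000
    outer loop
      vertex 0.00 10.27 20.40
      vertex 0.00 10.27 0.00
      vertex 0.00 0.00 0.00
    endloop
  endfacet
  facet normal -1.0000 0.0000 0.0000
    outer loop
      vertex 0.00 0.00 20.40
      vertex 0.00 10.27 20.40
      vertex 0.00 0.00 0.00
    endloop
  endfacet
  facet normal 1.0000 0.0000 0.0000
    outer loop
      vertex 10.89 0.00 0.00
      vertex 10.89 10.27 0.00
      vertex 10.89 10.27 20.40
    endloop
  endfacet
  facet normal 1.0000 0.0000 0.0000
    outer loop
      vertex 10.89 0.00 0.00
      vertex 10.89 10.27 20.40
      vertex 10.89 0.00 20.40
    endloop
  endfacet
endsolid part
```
; perimeter-only toolpath
G21 ; units = mm
G90 ; absolute positioning
G28 ; home
; layer 1
G0 Z5.10
G0 X0.00 Y0.00
G1 X10.89 Y0.00
G1 X10.89 Y10.27
G1 X0.00 Y10.27
G1 X0.00 Y0.00
; layer 2
G0 Z10.20
G0 X0.00 Y0.00
G1 X10.89 Y0.00
G1 X10.89 Y10.27
G1 X0.00 Y10.27
G1 X0.00 Y0.00
; layer 3
G0 Z15.30
G0 X0.00 Y0.00
G1 X10.89 Y0.00
G1 X10.89 Y10.27
G1 X0.00 Y10.27
G1 X0.00 Y0.00
; layer 4
G0 Z20.40
G0 X0.00 Y0.00
G1 X10.89 Y0.00
G1 X10.89 Y10.27
G1 X0.00 Y10.27
G1 X0.00 Y0.00
M2 ; end

The solid is a rectangular box, roughly 10.9 × 10.3 mm footprint and 20.4 mm tall. Slicing at Δz = 5.10 mm — 4 equal slices spanning the solid's height, so layer i sits at z = i·h/4 — gives 4 non-empty perimeters. Each is a 4-segment closed polygon; G0 lifts to the layer z and rapids to the start vertex, then G1 traces the edges.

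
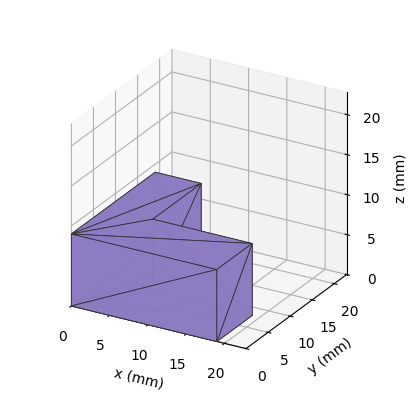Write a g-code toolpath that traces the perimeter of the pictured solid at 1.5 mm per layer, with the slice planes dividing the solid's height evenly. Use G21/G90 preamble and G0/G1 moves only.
Reading the render: the shape is an L-shaped prism: outer 19 × 19 mm, arm thicknesses ≈ 8 mm (horizontal) and 6 mm (vertical), extruded 9 mm in z (dimensions read to the nearest mm from the axis ticks). For the g-code, the solid's height is divided into equal slices at the stated Δz and each level perimeter traced with G1 moves after a G0 lift.

; perimeter-only toolpath
G21 ; units = mm
G90 ; absolute positioning
G28 ; home
; layer 1
G0 Z1.5
G0 X0.0 Y0.0
G1 X19.0 Y0.0
G1 X19.0 Y8.0
G1 X6.0 Y8.0
G1 X6.0 Y19.0
G1 X0.0 Y19.0
G1 X0.0 Y0.0
; layer 2
G0 Z3.0
G0 X0.0 Y0.0
G1 X19.0 Y0.0
G1 X19.0 Y8.0
G1 X6.0 Y8.0
G1 X6.0 Y19.0
G1 X0.0 Y19.0
G1 X0.0 Y0.0
; layer 3
G0 Z4.5
G0 X0.0 Y0.0
G1 X19.0 Y0.0
G1 X19.0 Y8.0
G1 X6.0 Y8.0
G1 X6.0 Y19.0
G1 X0.0 Y19.0
G1 X0.0 Y0.0
; layer 4
G0 Z6.0
G0 X0.0 Y0.0
G1 X19.0 Y0.0
G1 X19.0 Y8.0
G1 X6.0 Y8.0
G1 X6.0 Y19.0
G1 X0.0 Y19.0
G1 X0.0 Y0.0
; layer 5
G0 Z7.5
G0 X0.0 Y0.0
G1 X19.0 Y0.0
G1 X19.0 Y8.0
G1 X6.0 Y8.0
G1 X6.0 Y19.0
G1 X0.0 Y19.0
G1 X0.0 Y0.0
; layer 6
G0 Z9.0
G0 X0.0 Y0.0
G1 X19.0 Y0.0
G1 X19.0 Y8.0
G1 X6.0 Y8.0
G1 X6.0 Y19.0
G1 X0.0 Y19.0
G1 X0.0 Y0.0
M2 ; end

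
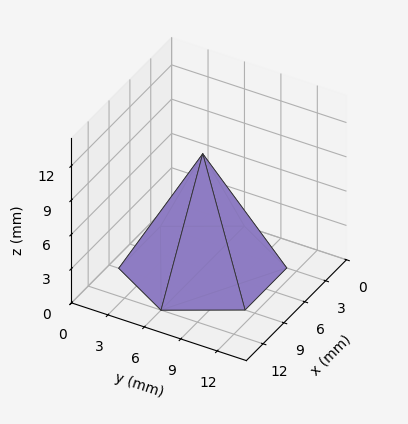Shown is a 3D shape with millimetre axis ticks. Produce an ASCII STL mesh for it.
Reading the render: the shape is a regular 6-sided pyramid, base circumscribed radius ≈ 6 mm, apex at z ≈ 10 mm (dimensions read to the nearest mm from the axis ticks). For the STL, each face is triangulated and given an outward normal.

solid part
  facet normal 0.0000 0.0000 -1.0000
    outer loop
      vertex 3.00 11.20 0.00
      vertex 9.00 11.20 0.00
      vertex 12.00 6.00 0.00
    endloop
  endfacet
  facet normal 0.0000 0.0000 -1.0000
    outer loop
      vertex 0.00 6.00 0.00
      vertex 3.00 11.20 0.00
      vertex 12.00 6.00 0.00
    endloop
  endfacet
  facet normal 0.0000 0.0000 -1.0000
    outer loop
      vertex 3.00 0.80 0.00
      vertex 0.00 6.00 0.00
      vertex 12.00 6.00 0.00
    endloop
  endfacet
  facet normal 0.0000 0.0000 -1.0000
    outer loop
      vertex 9.00 0.80 0.00
      vertex 3.00 0.80 0.00
      vertex 12.00 6.00 0.00
    endloop
  endfacet
  facet normal 0.7686 0.4434 0.4612
    outer loop
      vertex 12.00 6.00 0.00
      vertex 9.00 11.20 0.00
      vertex 6.00 6.00 10.00
    endloop
  endfacet
  facet normal 0.0000 0.8872 0.4614
    outer loop
      vertex 9.00 11.20 0.00
      vertex 3.00 11.20 0.00
      vertex 6.00 6.00 10.00
    endloop
  endfacet
  facet normal -0.7686 0.4434 0.4612
    outer loop
      vertex 3.00 11.20 0.00
      vertex 0.00 6.00 0.00
      vertex 6.00 6.00 10.00
    endloop
  endfacet
  facet normal -0.7686 -0.4434 0.4612
    outer loop
      vertex 0.00 6.00 0.00
      vertex 3.00 0.80 0.00
      vertex 6.00 6.00 10.00
    endloop
  endfacet
  facet normal 0.0000 -0.8872 0.4614
    outer loop
      vertex 3.00 0.80 0.00
      vertex 9.00 0.80 0.00
      vertex 6.00 6.00 10.00
    endloop
  endfacet
  facet normal 0.7686 -0.4434 0.4612
    outer loop
      vertex 9.00 0.80 0.00
      vertex 12.00 6.00 0.00
      vertex 6.00 6.00 10.00
    endloop
  endfacet
endsolid part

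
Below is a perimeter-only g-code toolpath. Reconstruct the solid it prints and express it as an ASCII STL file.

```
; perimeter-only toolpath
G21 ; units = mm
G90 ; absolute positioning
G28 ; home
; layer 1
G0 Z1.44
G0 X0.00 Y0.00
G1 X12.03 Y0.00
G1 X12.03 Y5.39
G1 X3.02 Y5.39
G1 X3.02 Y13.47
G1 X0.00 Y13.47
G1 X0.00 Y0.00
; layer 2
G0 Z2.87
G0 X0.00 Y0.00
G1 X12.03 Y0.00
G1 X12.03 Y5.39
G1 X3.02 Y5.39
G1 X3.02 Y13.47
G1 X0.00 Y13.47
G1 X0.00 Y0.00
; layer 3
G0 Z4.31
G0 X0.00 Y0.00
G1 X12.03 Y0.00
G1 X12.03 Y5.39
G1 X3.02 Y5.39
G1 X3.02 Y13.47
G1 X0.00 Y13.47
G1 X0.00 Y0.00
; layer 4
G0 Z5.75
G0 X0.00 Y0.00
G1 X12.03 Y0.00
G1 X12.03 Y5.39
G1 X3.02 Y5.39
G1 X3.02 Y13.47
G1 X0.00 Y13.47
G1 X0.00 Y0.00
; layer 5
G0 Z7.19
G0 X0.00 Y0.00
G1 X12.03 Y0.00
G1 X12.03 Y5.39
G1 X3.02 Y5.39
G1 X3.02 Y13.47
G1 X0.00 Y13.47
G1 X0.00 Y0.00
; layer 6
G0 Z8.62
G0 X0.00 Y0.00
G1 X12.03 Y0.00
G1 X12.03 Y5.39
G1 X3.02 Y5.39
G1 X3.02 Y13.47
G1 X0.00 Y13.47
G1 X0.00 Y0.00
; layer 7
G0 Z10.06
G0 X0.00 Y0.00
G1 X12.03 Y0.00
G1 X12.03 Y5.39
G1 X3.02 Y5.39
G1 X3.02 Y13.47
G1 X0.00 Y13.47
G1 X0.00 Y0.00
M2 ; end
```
solid part
  facet normal 0.0000 0.0000 -1.0000
    outer loop
      vertex 12.03 5.39 0.00
      vertex 12.03 0.00 0.00
      vertex 0.00 0.00 0.00
    endloop
  endfacet
  facet normal 0.0000 0.0000 -1.0000
    outer loop
      vertex 3.02 5.39 0.00
      vertex 12.03 5.39 0.00
      vertex 0.00 0.00 0.00
    endloop
  endfacet
  facet normal 0.0000 0.0000 -1.0000
    outer loop
      vertex 3.02 13.47 0.00
      vertex 3.02 5.39 0.00
      vertex 0.00 0.00 0.00
    endloop
  endfacet
  facet normal 0.0000 0.0000 -1.0000
    outer loop
      vertex 0.00 13.47 0.00
      vertex 3.02 13.47 0.00
      vertex 0.00 0.00 0.00
    endloop
  endfacet
  facet normal 0.0000 0.0000 1.0000
    outer loop
      vertex 0.00 0.00 10.06
      vertex 12.03 0.00 10.06
      vertex 12.03 5.39 10.06
    endloop
  endfacet
  facet normal 0.0000 0.0000 1.0000
    outer loop
      vertex 0.00 0.00 10.06
      vertex 12.03 5.39 10.06
      vertex 3.02 5.39 10.06
    endloop
  endfacet
  facet normal 0.0000 0.0000 1.0000
    outer loop
      vertex 0.00 0.00 10.06
      vertex 3.02 5.39 10.06
      vertex 3.02 13.47 10.06
    endloop
  endfacet
  facet normal 0.0000 0.0000 1.0000
    outer loop
      vertex 0.00 0.00 10.06
      vertex 3.02 13.47 10.06
      vertex 0.00 13.47 10.06
    endloop
  endfacet
  facet normal 0.0000 -1.0000 0.0000
    outer loop
      vertex 0.00 0.00 0.00
      vertex 12.03 0.00 0.00
      vertex 12.03 0.00 10.06
    endloop
  endfacet
  facet normal 0.0000 -1.0000 0.0000
    outer loop
      vertex 0.00 0.00 0.00
      vertex 12.03 0.00 10.06
      vertex 0.00 0.00 10.06
    endloop
  endfacet
  facet normal 1.0000 0.0000 0.0000
    outer loop
      vertex 12.03 0.00 0.00
      vertex 12.03 5.39 0.00
      vertex 12.03 5.39 10.06
    endloop
  endfacet
  facet normal 1.0000 0.0000 0.0000
    outer loop
      vertex 12.03 0.00 0.00
      vertex 12.03 5.39 10.06
      vertex 12.03 0.00 10.06
    endloop
  endfacet
  facet normal 0.0000 1.0000 0.0000
    outer loop
      vertex 12.03 5.39 0.00
      vertex 3.02 5.39 0.00
      vertex 3.02 5.39 10.06
    endloop
  endfacet
  facet normal 0.0000 1.0000 0.0000
    outer loop
      vertex 12.03 5.39 0.00
      vertex 3.02 5.39 10.06
      vertex 12.03 5.39 10.06
    endloop
  endfacet
  facet normal 1.0000 0.0000 0.0000
    outer loop
      vertex 3.02 5.39 0.00
      vertex 3.02 13.47 0.00
      vertex 3.02 13.47 10.06
    endloop
  endfacet
  facet normal 1.0000 0.0000 0.0000
    outer loop
      vertex 3.02 5.39 0.00
      vertex 3.02 13.47 10.06
      vertex 3.02 5.39 10.06
    endloop
  endfacet
  facet normal 0.0000 1.0000 0.0000
    outer loop
      vertex 3.02 13.47 0.00
      vertex 0.00 13.47 0.00
      vertex 0.00 13.47 10.06
    endloop
  endfacet
  facet normal 0.0000 1.0000 0.0000
    outer loop
      vertex 3.02 13.47 0.00
      vertex 0.00 13.47 10.06
      vertex 3.02 13.47 10.06
    endloop
  endfacet
  facet normal -1.0000 0.0000 0.0000
    outer loop
      vertex 0.00 13.47 0.00
      vertex 0.00 0.00 0.00
      vertex 0.00 0.00 10.06
    endloop
  endfacet
  facet normal -1.0000 0.0000 0.0000
    outer loop
      vertex 0.00 13.47 0.00
      vertex 0.00 0.00 10.06
      vertex 0.00 13.47 10.06
    endloop
  endfacet
endsolid part

The G0 Z moves step by Δz≈1.44 mm. Every layer's G1 loop is the same polygon, so the solid is a straight extrusion of it from z=0 to z≈10.1. Closing with flat bottom and top caps and triangulating gives 20 facets — an L-shaped prism: outer 12 × 13.5 mm, arm thicknesses ≈ 5.39 mm (horizontal) and 3.02 mm (vertical), extruded 10.1 mm in z.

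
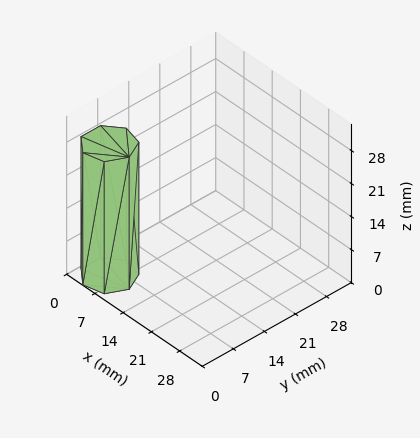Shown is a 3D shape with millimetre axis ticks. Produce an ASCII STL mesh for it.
Reading the render: the shape is a regular 7-sided prism (a cylinder approximated with 7 flat sides), circumscribed radius ≈ 5 mm, height ≈ 28 mm (dimensions read to the nearest mm from the axis ticks). For the STL, each face is triangulated and given an outward normal.

solid part
  facet normal 0.0000 0.0000 -1.0000
    outer loop
      vertex 3.9 9.9 0.0
      vertex 8.1 8.9 0.0
      vertex 10.0 5.0 0.0
    endloop
  endfacet
  facet normal 0.0000 0.0000 -1.0000
    outer loop
      vertex 0.5 7.2 0.0
      vertex 3.9 9.9 0.0
      vertex 10.0 5.0 0.0
    endloop
  endfacet
  facet normal 0.0000 0.0000 -1.0000
    outer loop
      vertex 0.5 2.8 0.0
      vertex 0.5 7.2 0.0
      vertex 10.0 5.0 0.0
    endloop
  endfacet
  facet normal 0.0000 0.0000 -1.0000
    outer loop
      vertex 3.9 0.1 0.0
      vertex 0.5 2.8 0.0
      vertex 10.0 5.0 0.0
    endloop
  endfacet
  facet normal 0.0000 0.0000 -1.0000
    outer loop
      vertex 8.1 1.1 0.0
      vertex 3.9 0.1 0.0
      vertex 10.0 5.0 0.0
    endloop
  endfacet
  facet normal 0.0000 0.0000 1.0000
    outer loop
      vertex 10.0 5.0 28.0
      vertex 8.1 8.9 28.0
      vertex 3.9 9.9 28.0
    endloop
  endfacet
  facet normal 0.0000 0.0000 1.0000
    outer loop
      vertex 10.0 5.0 28.0
      vertex 3.9 9.9 28.0
      vertex 0.5 7.2 28.0
    endloop
  endfacet
  facet normal 0.0000 0.0000 1.0000
    outer loop
      vertex 10.0 5.0 28.0
      vertex 0.5 7.2 28.0
      vertex 0.5 2.8 28.0
    endloop
  endfacet
  facet normal 0.0000 0.0000 1.0000
    outer loop
      vertex 10.0 5.0 28.0
      vertex 0.5 2.8 28.0
      vertex 3.9 0.1 28.0
    endloop
  endfacet
  facet normal 0.0000 0.0000 1.0000
    outer loop
      vertex 10.0 5.0 28.0
      vertex 3.9 0.1 28.0
      vertex 8.1 1.1 28.0
    endloop
  endfacet
  facet normal 0.8990 0.4380 0.0000
    outer loop
      vertex 10.0 5.0 0.0
      vertex 8.1 8.9 0.0
      vertex 8.1 8.9 28.0
    endloop
  endfacet
  facet normal 0.8990 0.4380 0.0000
    outer loop
      vertex 10.0 5.0 0.0
      vertex 8.1 8.9 28.0
      vertex 10.0 5.0 28.0
    endloop
  endfacet
  facet normal 0.2316 0.9728 0.0000
    outer loop
      vertex 8.1 8.9 0.0
      vertex 3.9 9.9 0.0
      vertex 3.9 9.9 28.0
    endloop
  endfacet
  facet normal 0.2316 0.9728 0.0000
    outer loop
      vertex 8.1 8.9 0.0
      vertex 3.9 9.9 28.0
      vertex 8.1 8.9 28.0
    endloop
  endfacet
  facet normal -0.6219 0.7831 0.0000
    outer loop
      vertex 3.9 9.9 0.0
      vertex 0.5 7.2 0.0
      vertex 0.5 7.2 28.0
    endloop
  endfacet
  facet normal -0.6219 0.7831 0.0000
    outer loop
      vertex 3.9 9.9 0.0
      vertex 0.5 7.2 28.0
      vertex 3.9 9.9 28.0
    endloop
  endfacet
  facet normal -1.0000 0.0000 0.0000
    outer loop
      vertex 0.5 7.2 0.0
      vertex 0.5 2.8 0.0
      vertex 0.5 2.8 28.0
    endloop
  endfacet
  facet normal -1.0000 0.0000 0.0000
    outer loop
      vertex 0.5 7.2 0.0
      vertex 0.5 2.8 28.0
      vertex 0.5 7.2 28.0
    endloop
  endfacet
  facet normal -0.6219 -0.7831 0.0000
    outer loop
      vertex 0.5 2.8 0.0
      vertex 3.9 0.1 0.0
      vertex 3.9 0.1 28.0
    endloop
  endfacet
  facet normal -0.6219 -0.7831 0.0000
    outer loop
      vertex 0.5 2.8 0.0
      vertex 3.9 0.1 28.0
      vertex 0.5 2.8 28.0
    endloop
  endfacet
  facet normal 0.2316 -0.9728 0.0000
    outer loop
      vertex 3.9 0.1 0.0
      vertex 8.1 1.1 0.0
      vertex 8.1 1.1 28.0
    endloop
  endfacet
  facet normal 0.2316 -0.9728 0.0000
    outer loop
      vertex 3.9 0.1 0.0
      vertex 8.1 1.1 28.0
      vertex 3.9 0.1 28.0
    endloop
  endfacet
  facet normal 0.8990 -0.4380 0.0000
    outer loop
      vertex 8.1 1.1 0.0
      vertex 10.0 5.0 0.0
      vertex 10.0 5.0 28.0
    endloop
  endfacet
  facet normal 0.8990 -0.4380 0.0000
    outer loop
      vertex 8.1 1.1 0.0
      vertex 10.0 5.0 28.0
      vertex 8.1 1.1 28.0
    endloop
  endfacet
endsolid part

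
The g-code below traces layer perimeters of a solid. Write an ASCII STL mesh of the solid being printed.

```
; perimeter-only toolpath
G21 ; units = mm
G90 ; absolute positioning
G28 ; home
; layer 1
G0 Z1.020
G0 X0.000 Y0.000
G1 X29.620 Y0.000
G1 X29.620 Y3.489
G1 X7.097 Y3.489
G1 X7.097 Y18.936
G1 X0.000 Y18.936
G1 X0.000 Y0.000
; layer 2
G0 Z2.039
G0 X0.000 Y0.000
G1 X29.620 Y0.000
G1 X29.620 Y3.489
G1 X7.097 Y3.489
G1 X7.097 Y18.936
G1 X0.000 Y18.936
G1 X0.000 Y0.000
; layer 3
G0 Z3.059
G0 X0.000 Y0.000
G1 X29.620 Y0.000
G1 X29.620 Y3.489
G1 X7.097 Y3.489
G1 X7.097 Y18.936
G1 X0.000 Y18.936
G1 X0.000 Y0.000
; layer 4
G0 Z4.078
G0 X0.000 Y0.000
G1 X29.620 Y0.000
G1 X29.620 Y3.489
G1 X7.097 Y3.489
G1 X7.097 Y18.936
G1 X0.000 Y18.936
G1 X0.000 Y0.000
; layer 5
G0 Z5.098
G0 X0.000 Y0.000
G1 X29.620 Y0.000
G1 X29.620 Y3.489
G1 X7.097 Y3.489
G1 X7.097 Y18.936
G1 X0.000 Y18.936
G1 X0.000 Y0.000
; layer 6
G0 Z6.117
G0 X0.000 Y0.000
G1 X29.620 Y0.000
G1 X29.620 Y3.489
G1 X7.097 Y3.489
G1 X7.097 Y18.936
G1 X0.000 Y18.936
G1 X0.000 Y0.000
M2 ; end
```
solid part
  facet normal 0.0000 0.0000 -1.0000
    outer loop
      vertex 29.620 3.489 0.000
      vertex 29.620 0.000 0.000
      vertex 0.000 0.000 0.000
    endloop
  endfacet
  facet normal 0.0000 0.0000 -1.0000
    outer loop
      vertex 7.097 3.489 0.000
      vertex 29.620 3.489 0.000
      vertex 0.000 0.000 0.000
    endloop
  endfacet
  facet normal 0.0000 0.0000 -1.0000
    outer loop
      vertex 7.097 18.936 0.000
      vertex 7.097 3.489 0.000
      vertex 0.000 0.000 0.000
    endloop
  endfacet
  facet normal 0.0000 0.0000 -1.0000
    outer loop
      vertex 0.000 18.936 0.000
      vertex 7.097 18.936 0.000
      vertex 0.000 0.000 0.000
    endloop
  endfacet
  facet normal 0.0000 0.0000 1.0000
    outer loop
      vertex 0.000 0.000 6.117
      vertex 29.620 0.000 6.117
      vertex 29.620 3.489 6.117
    endloop
  endfacet
  facet normal 0.0000 0.0000 1.0000
    outer loop
      vertex 0.000 0.000 6.117
      vertex 29.620 3.489 6.117
      vertex 7.097 3.489 6.117
    endloop
  endfacet
  facet normal 0.0000 0.0000 1.0000
    outer loop
      vertex 0.000 0.000 6.117
      vertex 7.097 3.489 6.117
      vertex 7.097 18.936 6.117
    endloop
  endfacet
  facet normal 0.0000 0.0000 1.0000
    outer loop
      vertex 0.000 0.000 6.117
      vertex 7.097 18.936 6.117
      vertex 0.000 18.936 6.117
    endloop
  endfacet
  facet normal 0.0000 -1.0000 0.0000
    outer loop
      vertex 0.000 0.000 0.000
      vertex 29.620 0.000 0.000
      vertex 29.620 0.000 6.117
    endloop
  endfacet
  facet normal 0.0000 -1.0000 0.0000
    outer loop
      vertex 0.000 0.000 0.000
      vertex 29.620 0.000 6.117
      vertex 0.000 0.000 6.117
    endloop
  endfacet
  facet normal 1.0000 0.0000 0.0000
    outer loop
      vertex 29.620 0.000 0.000
      vertex 29.620 3.489 0.000
      vertex 29.620 3.489 6.117
    endloop
  endfacet
  facet normal 1.0000 0.0000 0.0000
    outer loop
      vertex 29.620 0.000 0.000
      vertex 29.620 3.489 6.117
      vertex 29.620 0.000 6.117
    endloop
  endfacet
  facet normal 0.0000 1.0000 0.0000
    outer loop
      vertex 29.620 3.489 0.000
      vertex 7.097 3.489 0.000
      vertex 7.097 3.489 6.117
    endloop
  endfacet
  facet normal 0.0000 1.0000 0.0000
    outer loop
      vertex 29.620 3.489 0.000
      vertex 7.097 3.489 6.117
      vertex 29.620 3.489 6.117
    endloop
  endfacet
  facet normal 1.0000 0.0000 0.0000
    outer loop
      vertex 7.097 3.489 0.000
      vertex 7.097 18.936 0.000
      vertex 7.097 18.936 6.117
    endloop
  endfacet
  facet normal 1.0000 0.0000 0.0000
    outer loop
      vertex 7.097 3.489 0.000
      vertex 7.097 18.936 6.117
      vertex 7.097 3.489 6.117
    endloop
  endfacet
  facet normal 0.0000 1.0000 0.0000
    outer loop
      vertex 7.097 18.936 0.000
      vertex 0.000 18.936 0.000
      vertex 0.000 18.936 6.117
    endloop
  endfacet
  facet normal 0.0000 1.0000 0.0000
    outer loop
      vertex 7.097 18.936 0.000
      vertex 0.000 18.936 6.117
      vertex 7.097 18.936 6.117
    endloop
  endfacet
  facet normal -1.0000 0.0000 0.0000
    outer loop
      vertex 0.000 18.936 0.000
      vertex 0.000 0.000 0.000
      vertex 0.000 0.000 6.117
    endloop
  endfacet
  facet normal -1.0000 0.0000 0.0000
    outer loop
      vertex 0.000 18.936 0.000
      vertex 0.000 0.000 6.117
      vertex 0.000 18.936 6.117
    endloop
  endfacet
endsolid part

The G0 Z moves step by Δz≈1.020 mm. Every layer's G1 loop is the same polygon, so the solid is a straight extrusion of it from z=0 to z≈6.12. Closing with flat bottom and top caps and triangulating gives 20 facets — an L-shaped prism: outer 29.6 × 18.9 mm, arm thicknesses ≈ 3.49 mm (horizontal) and 7.1 mm (vertical), extruded 6.12 mm in z.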